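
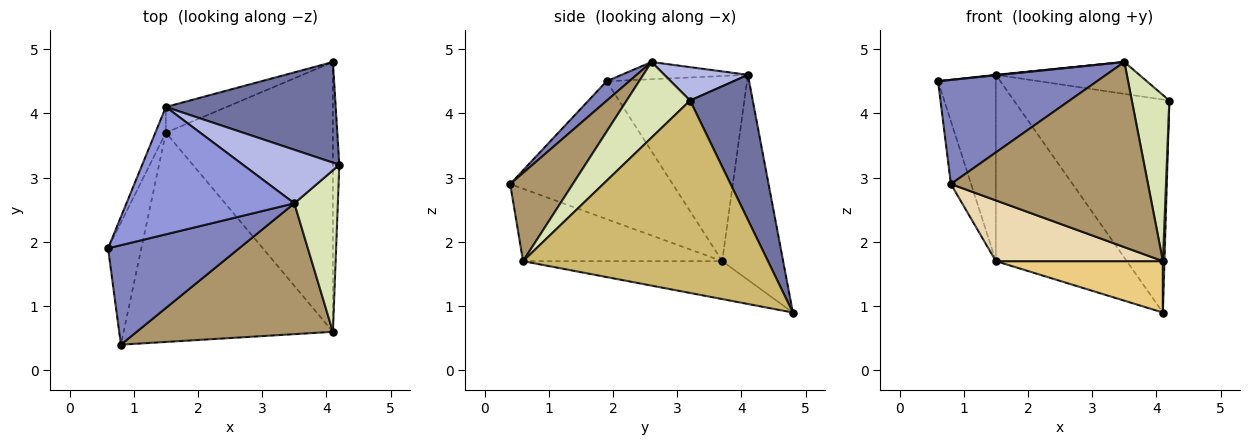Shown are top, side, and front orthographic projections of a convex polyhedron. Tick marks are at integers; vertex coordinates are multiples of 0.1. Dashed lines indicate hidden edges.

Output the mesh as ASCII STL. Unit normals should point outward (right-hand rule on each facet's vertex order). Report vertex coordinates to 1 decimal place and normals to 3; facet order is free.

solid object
 facet normal 0.343 0.849 0.401
  outer loop
   vertex 1.5 4.1 4.6
   vertex 4.2 3.2 4.2
   vertex 4.1 4.8 0.9
  endloop
 endfacet
 facet normal 0.103 -0.719 0.687
  outer loop
   vertex 3.5 2.6 4.8
   vertex 0.6 1.9 4.5
   vertex 0.8 0.4 2.9
  endloop
 endfacet
 facet normal -0.102 -0.003 0.995
  outer loop
   vertex 3.5 2.6 4.8
   vertex 1.5 4.1 4.6
   vertex 0.6 1.9 4.5
  endloop
 endfacet
 facet normal 0.285 0.490 0.823
  outer loop
   vertex 3.5 2.6 4.8
   vertex 4.2 3.2 4.2
   vertex 1.5 4.1 4.6
  endloop
 endfacet
 facet normal -0.419 0.900 -0.124
  outer loop
   vertex 1.5 3.7 1.7
   vertex 1.5 4.1 4.6
   vertex 4.1 4.8 0.9
  endloop
 endfacet
 facet normal -0.965 0.120 -0.233
  outer loop
   vertex 1.5 3.7 1.7
   vertex 0.8 0.4 2.9
   vertex 0.6 1.9 4.5
  endloop
 endfacet
 facet normal -0.923 0.380 -0.052
  outer loop
   vertex 1.5 3.7 1.7
   vertex 0.6 1.9 4.5
   vertex 1.5 4.1 4.6
  endloop
 endfacet
 facet normal 0.771 -0.456 0.444
  outer loop
   vertex 4.1 0.6 1.7
   vertex 4.2 3.2 4.2
   vertex 3.5 2.6 4.8
  endloop
 endfacet
 facet normal 0.251 -0.791 0.559
  outer loop
   vertex 4.1 0.6 1.7
   vertex 3.5 2.6 4.8
   vertex 0.8 0.4 2.9
  endloop
 endfacet
 facet normal 0.999 -0.006 -0.033
  outer loop
   vertex 4.1 0.6 1.7
   vertex 4.1 4.8 0.9
   vertex 4.2 3.2 4.2
  endloop
 endfacet
 facet normal -0.218 -0.183 -0.959
  outer loop
   vertex 4.1 0.6 1.7
   vertex 1.5 3.7 1.7
   vertex 4.1 4.8 0.9
  endloop
 endfacet
 facet normal -0.315 -0.265 -0.911
  outer loop
   vertex 4.1 0.6 1.7
   vertex 0.8 0.4 2.9
   vertex 1.5 3.7 1.7
  endloop
 endfacet
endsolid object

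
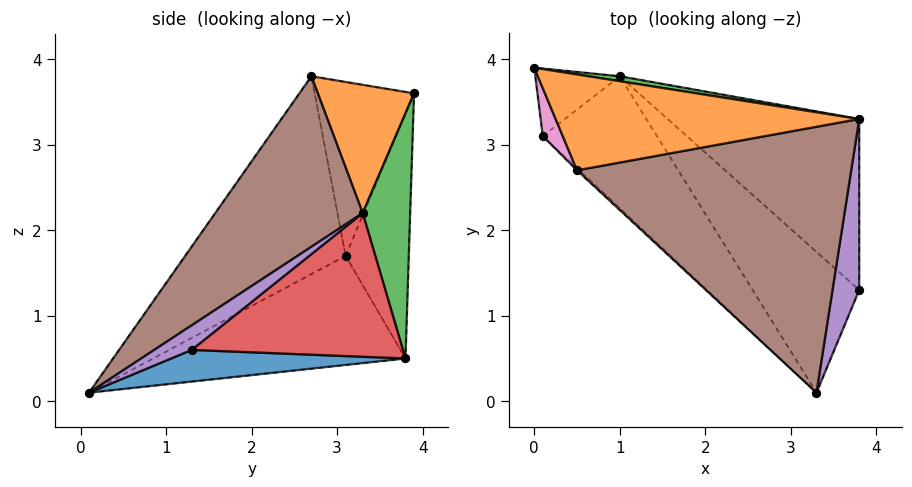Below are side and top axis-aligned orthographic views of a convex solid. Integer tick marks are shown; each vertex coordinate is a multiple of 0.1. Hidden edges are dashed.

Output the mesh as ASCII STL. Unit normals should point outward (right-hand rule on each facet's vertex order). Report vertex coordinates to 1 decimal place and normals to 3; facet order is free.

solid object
 facet normal 0.274 0.270 -0.923
  outer loop
   vertex 1.0 3.8 0.5
   vertex 3.8 1.3 0.6
   vertex 3.3 0.1 0.1
  endloop
 endfacet
 facet normal 0.371 0.301 0.878
  outer loop
   vertex 3.8 3.3 2.2
   vertex 0.0 3.9 3.6
   vertex 0.5 2.7 3.8
  endloop
 endfacet
 facet normal 0.163 0.986 0.021
  outer loop
   vertex 3.8 3.3 2.2
   vertex 1.0 3.8 0.5
   vertex 0.0 3.9 3.6
  endloop
 endfacet
 facet normal 0.505 0.539 -0.674
  outer loop
   vertex 3.8 3.3 2.2
   vertex 3.8 1.3 0.6
   vertex 1.0 3.8 0.5
  endloop
 endfacet
 facet normal 0.583 -0.507 0.634
  outer loop
   vertex 3.8 3.3 2.2
   vertex 3.3 0.1 0.1
   vertex 3.8 1.3 0.6
  endloop
 endfacet
 facet normal 0.445 -0.539 0.715
  outer loop
   vertex 3.8 3.3 2.2
   vertex 0.5 2.7 3.8
   vertex 3.3 0.1 0.1
  endloop
 endfacet
 facet normal -0.924 -0.367 0.106
  outer loop
   vertex 0.1 3.1 1.7
   vertex 0.5 2.7 3.8
   vertex 0.0 3.9 3.6
  endloop
 endfacet
 facet normal -0.790 0.549 -0.273
  outer loop
   vertex 0.1 3.1 1.7
   vertex 0.0 3.9 3.6
   vertex 1.0 3.8 0.5
  endloop
 endfacet
 facet normal -0.686 -0.728 -0.008
  outer loop
   vertex 0.1 3.1 1.7
   vertex 3.3 0.1 0.1
   vertex 0.5 2.7 3.8
  endloop
 endfacet
 facet normal -0.652 -0.331 -0.682
  outer loop
   vertex 0.1 3.1 1.7
   vertex 1.0 3.8 0.5
   vertex 3.3 0.1 0.1
  endloop
 endfacet
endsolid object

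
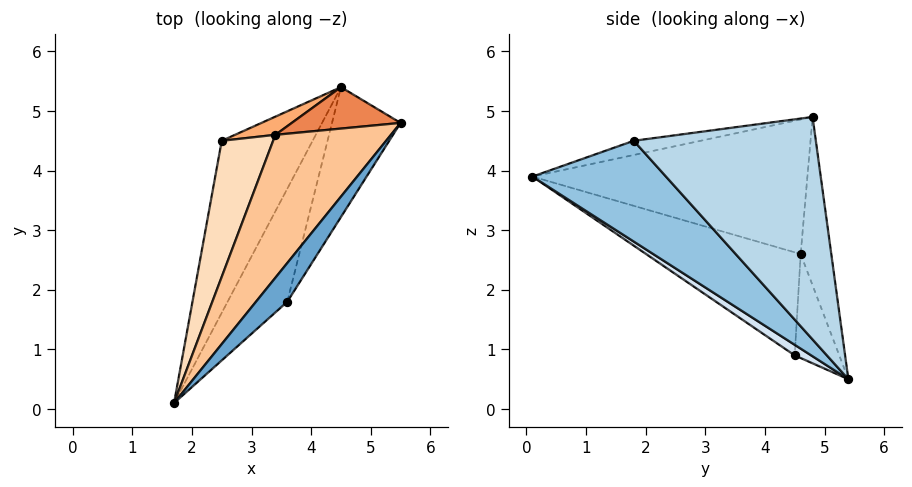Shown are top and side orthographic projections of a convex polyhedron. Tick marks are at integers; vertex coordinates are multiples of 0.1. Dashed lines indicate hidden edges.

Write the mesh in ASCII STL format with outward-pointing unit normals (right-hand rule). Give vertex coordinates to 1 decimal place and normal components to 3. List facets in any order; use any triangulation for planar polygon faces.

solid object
 facet normal -0.409 0.139 0.902
  outer loop
   vertex 3.6 1.8 4.5
   vertex 5.5 4.8 4.9
   vertex 1.7 0.1 3.9
  endloop
 endfacet
 facet normal 0.678 -0.616 -0.402
  outer loop
   vertex 3.6 1.8 4.5
   vertex 1.7 0.1 3.9
   vertex 4.5 5.4 0.5
  endloop
 endfacet
 facet normal 0.832 -0.493 -0.256
  outer loop
   vertex 3.6 1.8 4.5
   vertex 4.5 5.4 0.5
   vertex 5.5 4.8 4.9
  endloop
 endfacet
 facet normal 0.095 -0.573 -0.814
  outer loop
   vertex 2.5 4.5 0.9
   vertex 4.5 5.4 0.5
   vertex 1.7 0.1 3.9
  endloop
 endfacet
 facet normal -0.304 0.932 0.196
  outer loop
   vertex 3.4 4.6 2.6
   vertex 5.5 4.8 4.9
   vertex 4.5 5.4 0.5
  endloop
 endfacet
 facet normal -0.381 0.913 0.148
  outer loop
   vertex 3.4 4.6 2.6
   vertex 4.5 5.4 0.5
   vertex 2.5 4.5 0.9
  endloop
 endfacet
 facet normal -0.685 0.429 0.588
  outer loop
   vertex 3.4 4.6 2.6
   vertex 1.7 0.1 3.9
   vertex 5.5 4.8 4.9
  endloop
 endfacet
 facet normal -0.811 0.423 0.404
  outer loop
   vertex 3.4 4.6 2.6
   vertex 2.5 4.5 0.9
   vertex 1.7 0.1 3.9
  endloop
 endfacet
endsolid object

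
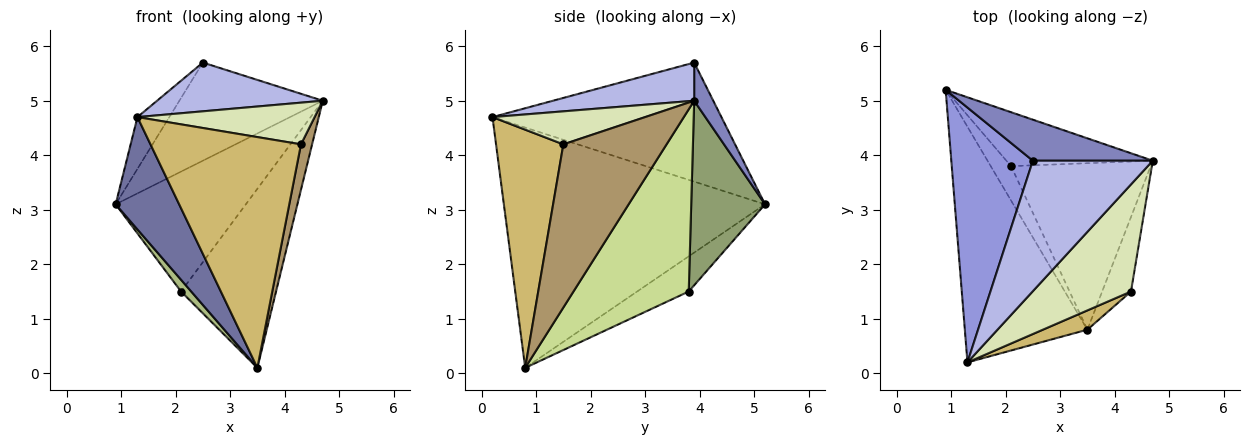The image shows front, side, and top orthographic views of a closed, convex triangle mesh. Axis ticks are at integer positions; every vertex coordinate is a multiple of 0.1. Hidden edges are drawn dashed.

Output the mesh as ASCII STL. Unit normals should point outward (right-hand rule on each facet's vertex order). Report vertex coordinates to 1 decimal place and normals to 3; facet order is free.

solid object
 facet normal -0.871 -0.212 -0.444
  outer loop
   vertex 3.5 0.8 0.1
   vertex 1.3 0.2 4.7
   vertex 0.9 5.2 3.1
  endloop
 endfacet
 facet normal 0.122 0.916 0.383
  outer loop
   vertex 2.5 3.9 5.7
   vertex 4.7 3.9 5.0
   vertex 0.9 5.2 3.1
  endloop
 endfacet
 facet normal -0.820 0.114 0.561
  outer loop
   vertex 2.5 3.9 5.7
   vertex 0.9 5.2 3.1
   vertex 1.3 0.2 4.7
  endloop
 endfacet
 facet normal 0.286 -0.335 0.898
  outer loop
   vertex 2.5 3.9 5.7
   vertex 1.3 0.2 4.7
   vertex 4.7 3.9 5.0
  endloop
 endfacet
 facet normal 0.459 0.810 -0.364
  outer loop
   vertex 2.1 3.8 1.5
   vertex 0.9 5.2 3.1
   vertex 4.7 3.9 5.0
  endloop
 endfacet
 facet normal -0.854 -0.168 -0.493
  outer loop
   vertex 2.1 3.8 1.5
   vertex 3.5 0.8 0.1
   vertex 0.9 5.2 3.1
  endloop
 endfacet
 facet normal 0.664 0.547 -0.509
  outer loop
   vertex 2.1 3.8 1.5
   vertex 4.7 3.9 5.0
   vertex 3.5 0.8 0.1
  endloop
 endfacet
 facet normal 0.298 -0.346 0.889
  outer loop
   vertex 4.3 1.5 4.2
   vertex 4.7 3.9 5.0
   vertex 1.3 0.2 4.7
  endloop
 endfacet
 facet normal 0.979 -0.106 -0.173
  outer loop
   vertex 4.3 1.5 4.2
   vertex 3.5 0.8 0.1
   vertex 4.7 3.9 5.0
  endloop
 endfacet
 facet normal 0.407 -0.910 0.076
  outer loop
   vertex 4.3 1.5 4.2
   vertex 1.3 0.2 4.7
   vertex 3.5 0.8 0.1
  endloop
 endfacet
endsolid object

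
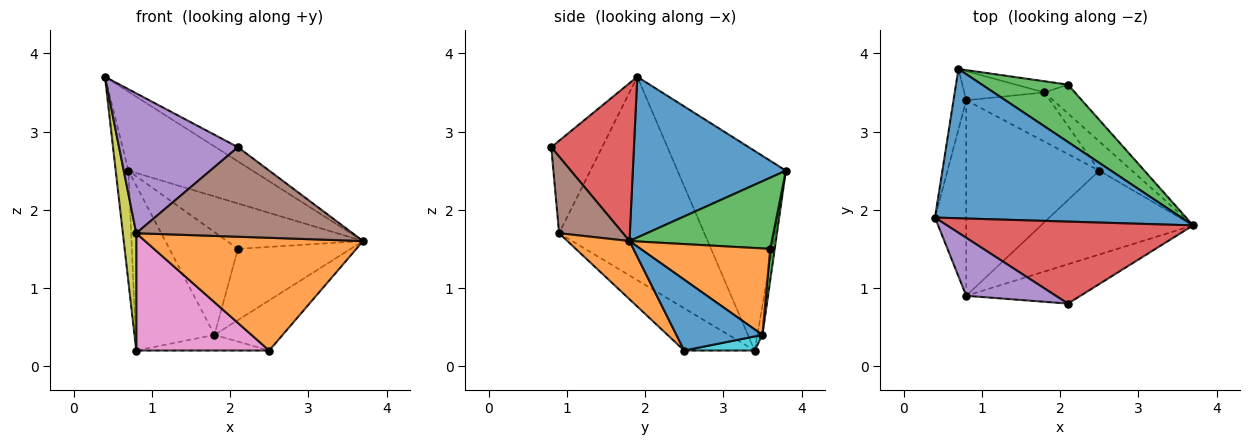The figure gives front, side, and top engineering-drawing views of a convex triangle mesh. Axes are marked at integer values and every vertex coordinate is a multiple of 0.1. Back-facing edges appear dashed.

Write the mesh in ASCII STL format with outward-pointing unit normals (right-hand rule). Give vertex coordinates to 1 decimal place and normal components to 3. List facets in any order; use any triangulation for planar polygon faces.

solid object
 facet normal 0.500 0.405 0.766
  outer loop
   vertex 0.7 3.8 2.5
   vertex 0.4 1.9 3.7
   vertex 3.7 1.8 1.6
  endloop
 endfacet
 facet normal 0.223 -0.782 -0.582
  outer loop
   vertex 0.8 0.9 1.7
   vertex 2.5 2.5 0.2
   vertex 3.7 1.8 1.6
  endloop
 endfacet
 facet normal 0.544 0.520 0.658
  outer loop
   vertex 2.1 3.6 1.5
   vertex 0.7 3.8 2.5
   vertex 3.7 1.8 1.6
  endloop
 endfacet
 facet normal 0.534 0.144 0.833
  outer loop
   vertex 2.1 0.8 2.8
   vertex 3.7 1.8 1.6
   vertex 0.4 1.9 3.7
  endloop
 endfacet
 facet normal -0.367 -0.859 0.356
  outer loop
   vertex 2.1 0.8 2.8
   vertex 0.4 1.9 3.7
   vertex 0.8 0.9 1.7
  endloop
 endfacet
 facet normal 0.261 -0.884 -0.389
  outer loop
   vertex 2.1 0.8 2.8
   vertex 0.8 0.9 1.7
   vertex 3.7 1.8 1.6
  endloop
 endfacet
 facet normal -0.263 -0.496 -0.827
  outer loop
   vertex 0.8 3.4 0.2
   vertex 2.5 2.5 0.2
   vertex 0.8 0.9 1.7
  endloop
 endfacet
 facet normal -0.991 0.116 -0.063
  outer loop
   vertex 0.8 3.4 0.2
   vertex 0.4 1.9 3.7
   vertex 0.7 3.8 2.5
  endloop
 endfacet
 facet normal -0.984 -0.091 -0.151
  outer loop
   vertex 0.8 3.4 0.2
   vertex 0.8 0.9 1.7
   vertex 0.4 1.9 3.7
  endloop
 endfacet
 facet normal 0.158 0.299 -0.941
  outer loop
   vertex 1.8 3.5 0.4
   vertex 2.5 2.5 0.2
   vertex 0.8 3.4 0.2
  endloop
 endfacet
 facet normal 0.737 0.584 -0.340
  outer loop
   vertex 1.8 3.5 0.4
   vertex 3.7 1.8 1.6
   vertex 2.5 2.5 0.2
  endloop
 endfacet
 facet normal 0.729 0.634 -0.257
  outer loop
   vertex 1.8 3.5 0.4
   vertex 2.1 3.6 1.5
   vertex 3.7 1.8 1.6
  endloop
 endfacet
 facet normal 0.065 0.992 -0.108
  outer loop
   vertex 1.8 3.5 0.4
   vertex 0.7 3.8 2.5
   vertex 2.1 3.6 1.5
  endloop
 endfacet
 facet normal -0.064 0.983 -0.174
  outer loop
   vertex 1.8 3.5 0.4
   vertex 0.8 3.4 0.2
   vertex 0.7 3.8 2.5
  endloop
 endfacet
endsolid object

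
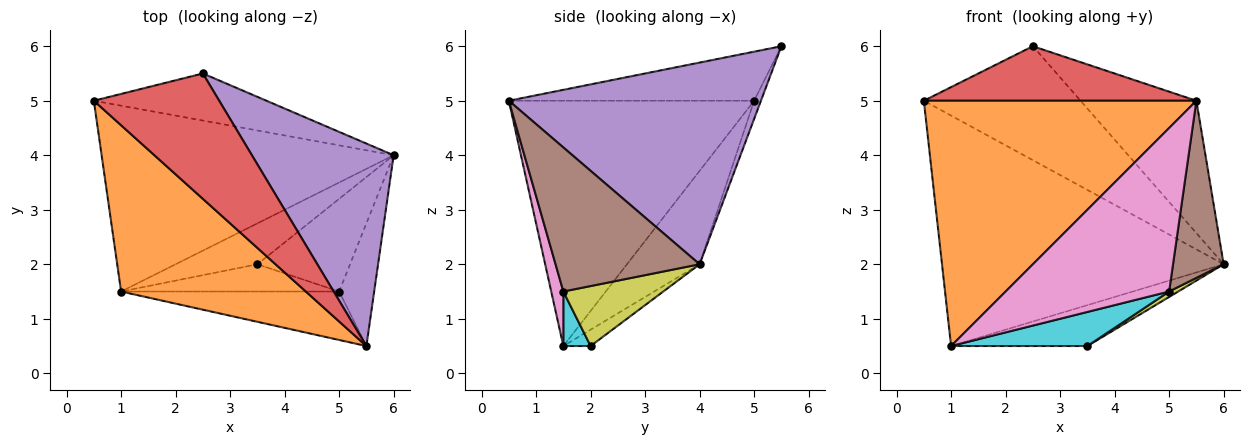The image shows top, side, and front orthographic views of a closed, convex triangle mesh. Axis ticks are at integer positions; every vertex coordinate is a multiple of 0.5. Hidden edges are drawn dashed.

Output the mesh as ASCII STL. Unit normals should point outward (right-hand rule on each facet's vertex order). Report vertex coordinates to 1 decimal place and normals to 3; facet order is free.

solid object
 facet normal -0.197 0.763 -0.615
  outer loop
   vertex 1.0 1.5 0.5
   vertex 0.5 5.0 5.0
   vertex 6.0 4.0 2.0
  endloop
 endfacet
 facet normal -0.597 -0.664 0.450
  outer loop
   vertex 1.0 1.5 0.5
   vertex 5.5 0.5 5.0
   vertex 0.5 5.0 5.0
  endloop
 endfacet
 facet normal -0.040 0.924 -0.381
  outer loop
   vertex 2.5 5.5 6.0
   vertex 6.0 4.0 2.0
   vertex 0.5 5.0 5.0
  endloop
 endfacet
 facet normal -0.338 -0.375 0.863
  outer loop
   vertex 2.5 5.5 6.0
   vertex 0.5 5.0 5.0
   vertex 5.5 0.5 5.0
  endloop
 endfacet
 facet normal 0.766 0.352 0.538
  outer loop
   vertex 2.5 5.5 6.0
   vertex 5.5 0.5 5.0
   vertex 6.0 4.0 2.0
  endloop
 endfacet
 facet normal 0.920 -0.323 -0.224
  outer loop
   vertex 5.0 1.5 1.5
   vertex 6.0 4.0 2.0
   vertex 5.5 0.5 5.0
  endloop
 endfacet
 facet normal 0.071 -0.956 -0.283
  outer loop
   vertex 5.0 1.5 1.5
   vertex 5.5 0.5 5.0
   vertex 1.0 1.5 0.5
  endloop
 endfacet
 facet normal -0.140 0.700 -0.700
  outer loop
   vertex 3.5 2.0 0.5
   vertex 1.0 1.5 0.5
   vertex 6.0 4.0 2.0
  endloop
 endfacet
 facet normal 0.543 -0.049 -0.839
  outer loop
   vertex 3.5 2.0 0.5
   vertex 6.0 4.0 2.0
   vertex 5.0 1.5 1.5
  endloop
 endfacet
 facet normal 0.154 -0.772 -0.617
  outer loop
   vertex 3.5 2.0 0.5
   vertex 5.0 1.5 1.5
   vertex 1.0 1.5 0.5
  endloop
 endfacet
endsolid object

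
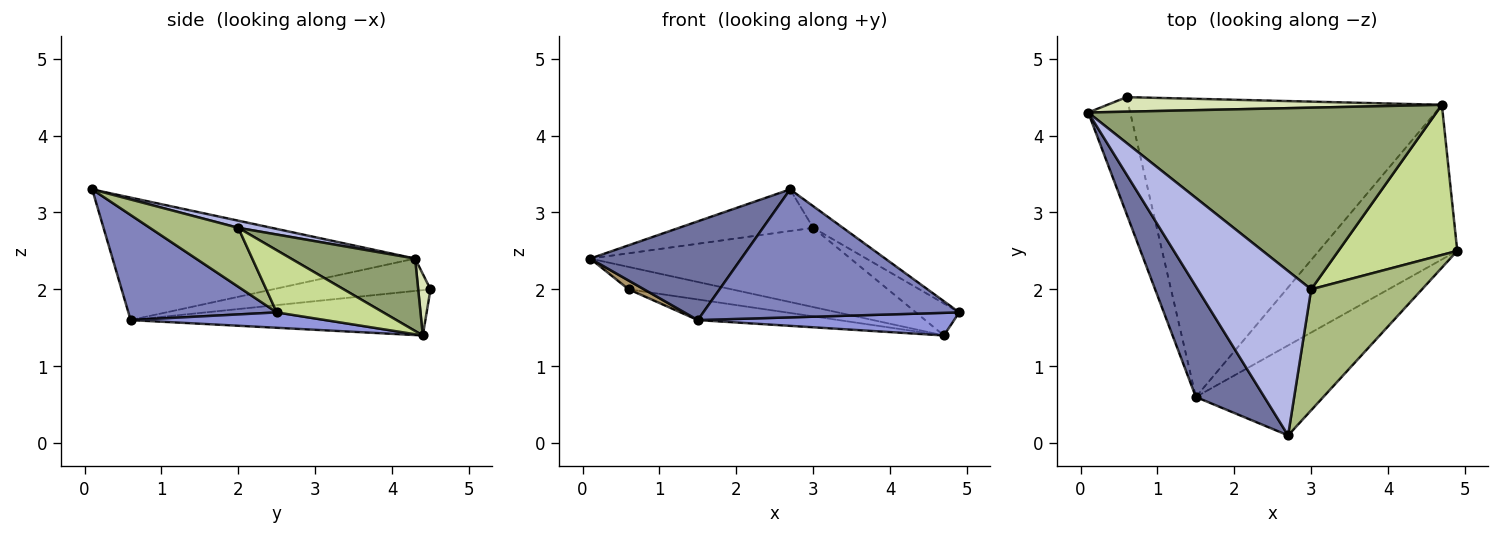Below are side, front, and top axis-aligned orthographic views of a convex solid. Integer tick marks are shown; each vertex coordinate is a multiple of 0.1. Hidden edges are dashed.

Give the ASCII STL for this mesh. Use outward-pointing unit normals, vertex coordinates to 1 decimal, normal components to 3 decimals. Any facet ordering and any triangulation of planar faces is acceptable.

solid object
 facet normal -0.800 -0.399 0.447
  outer loop
   vertex 1.5 0.6 1.6
   vertex 2.7 0.1 3.3
   vertex 0.1 4.3 2.4
  endloop
 endfacet
 facet normal 0.428 -0.739 -0.520
  outer loop
   vertex 1.5 0.6 1.6
   vertex 4.9 2.5 1.7
   vertex 2.7 0.1 3.3
  endloop
 endfacet
 facet normal 0.109 -0.144 -0.984
  outer loop
   vertex 1.5 0.6 1.6
   vertex 4.7 4.4 1.4
   vertex 4.9 2.5 1.7
  endloop
 endfacet
 facet normal 0.061 0.245 0.968
  outer loop
   vertex 3.0 2.0 2.8
   vertex 0.1 4.3 2.4
   vertex 2.7 0.1 3.3
  endloop
 endfacet
 facet normal 0.187 0.393 0.900
  outer loop
   vertex 3.0 2.0 2.8
   vertex 4.7 4.4 1.4
   vertex 0.1 4.3 2.4
  endloop
 endfacet
 facet normal 0.464 0.156 0.872
  outer loop
   vertex 3.0 2.0 2.8
   vertex 2.7 0.1 3.3
   vertex 4.9 2.5 1.7
  endloop
 endfacet
 facet normal 0.455 0.185 0.871
  outer loop
   vertex 3.0 2.0 2.8
   vertex 4.9 2.5 1.7
   vertex 4.7 4.4 1.4
  endloop
 endfacet
 facet normal 0.100 0.835 0.542
  outer loop
   vertex 0.6 4.5 2.0
   vertex 0.1 4.3 2.4
   vertex 4.7 4.4 1.4
  endloop
 endfacet
 facet normal -0.609 -0.059 -0.791
  outer loop
   vertex 0.6 4.5 2.0
   vertex 1.5 0.6 1.6
   vertex 0.1 4.3 2.4
  endloop
 endfacet
 facet normal -0.143 0.068 -0.987
  outer loop
   vertex 0.6 4.5 2.0
   vertex 4.7 4.4 1.4
   vertex 1.5 0.6 1.6
  endloop
 endfacet
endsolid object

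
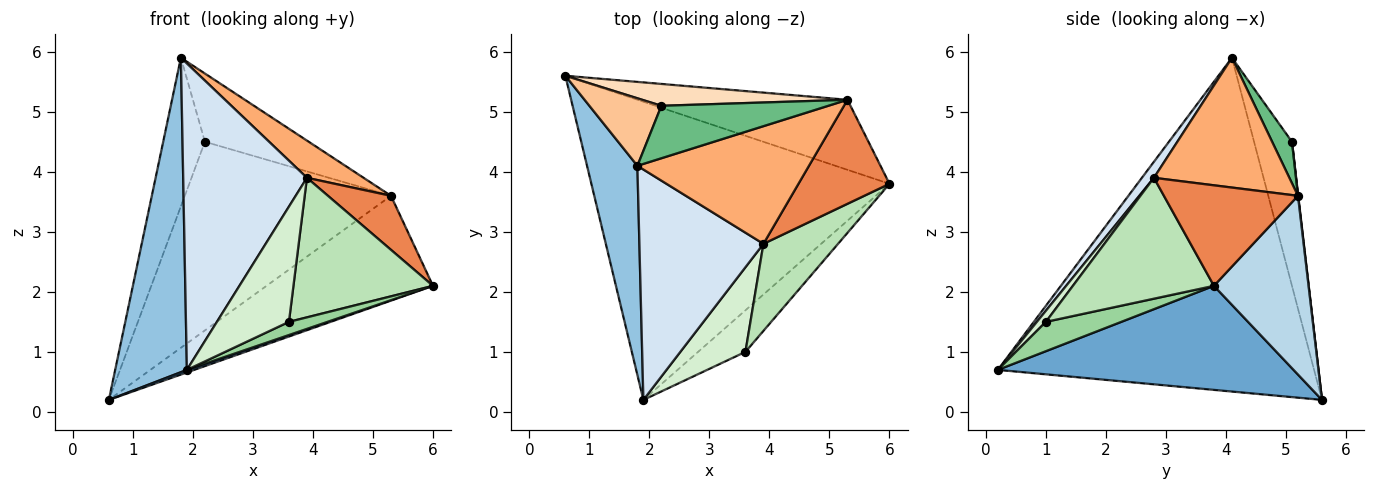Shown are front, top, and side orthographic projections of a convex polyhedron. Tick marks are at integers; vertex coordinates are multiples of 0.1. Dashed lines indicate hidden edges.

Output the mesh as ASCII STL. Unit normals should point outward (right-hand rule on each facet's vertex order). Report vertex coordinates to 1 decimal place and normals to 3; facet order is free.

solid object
 facet normal 0.329 -0.008 -0.944
  outer loop
   vertex 1.9 0.2 0.7
   vertex 0.6 5.6 0.2
   vertex 6.0 3.8 2.1
  endloop
 endfacet
 facet normal -0.965 -0.219 0.146
  outer loop
   vertex 1.8 4.1 5.9
   vertex 0.6 5.6 0.2
   vertex 1.9 0.2 0.7
  endloop
 endfacet
 facet normal 0.427 0.752 -0.502
  outer loop
   vertex 5.3 5.2 3.6
   vertex 6.0 3.8 2.1
   vertex 0.6 5.6 0.2
  endloop
 endfacet
 facet normal 0.077 -0.797 0.599
  outer loop
   vertex 3.9 2.8 3.9
   vertex 1.8 4.1 5.9
   vertex 1.9 0.2 0.7
  endloop
 endfacet
 facet normal 0.700 -0.329 0.634
  outer loop
   vertex 3.9 2.8 3.9
   vertex 6.0 3.8 2.1
   vertex 5.3 5.2 3.6
  endloop
 endfacet
 facet normal 0.585 -0.245 0.773
  outer loop
   vertex 3.9 2.8 3.9
   vertex 5.3 5.2 3.6
   vertex 1.8 4.1 5.9
  endloop
 endfacet
 facet normal -0.638 0.701 0.319
  outer loop
   vertex 2.2 5.1 4.5
   vertex 0.6 5.6 0.2
   vertex 1.8 4.1 5.9
  endloop
 endfacet
 facet normal 0.001 0.993 0.115
  outer loop
   vertex 2.2 5.1 4.5
   vertex 5.3 5.2 3.6
   vertex 0.6 5.6 0.2
  endloop
 endfacet
 facet normal 0.150 0.784 0.603
  outer loop
   vertex 2.2 5.1 4.5
   vertex 1.8 4.1 5.9
   vertex 5.3 5.2 3.6
  endloop
 endfacet
 facet normal 0.509 -0.260 -0.821
  outer loop
   vertex 3.6 1.0 1.5
   vertex 1.9 0.2 0.7
   vertex 6.0 3.8 2.1
  endloop
 endfacet
 facet normal 0.651 -0.644 0.402
  outer loop
   vertex 3.6 1.0 1.5
   vertex 6.0 3.8 2.1
   vertex 3.9 2.8 3.9
  endloop
 endfacet
 facet normal 0.100 -0.802 0.589
  outer loop
   vertex 3.6 1.0 1.5
   vertex 3.9 2.8 3.9
   vertex 1.9 0.2 0.7
  endloop
 endfacet
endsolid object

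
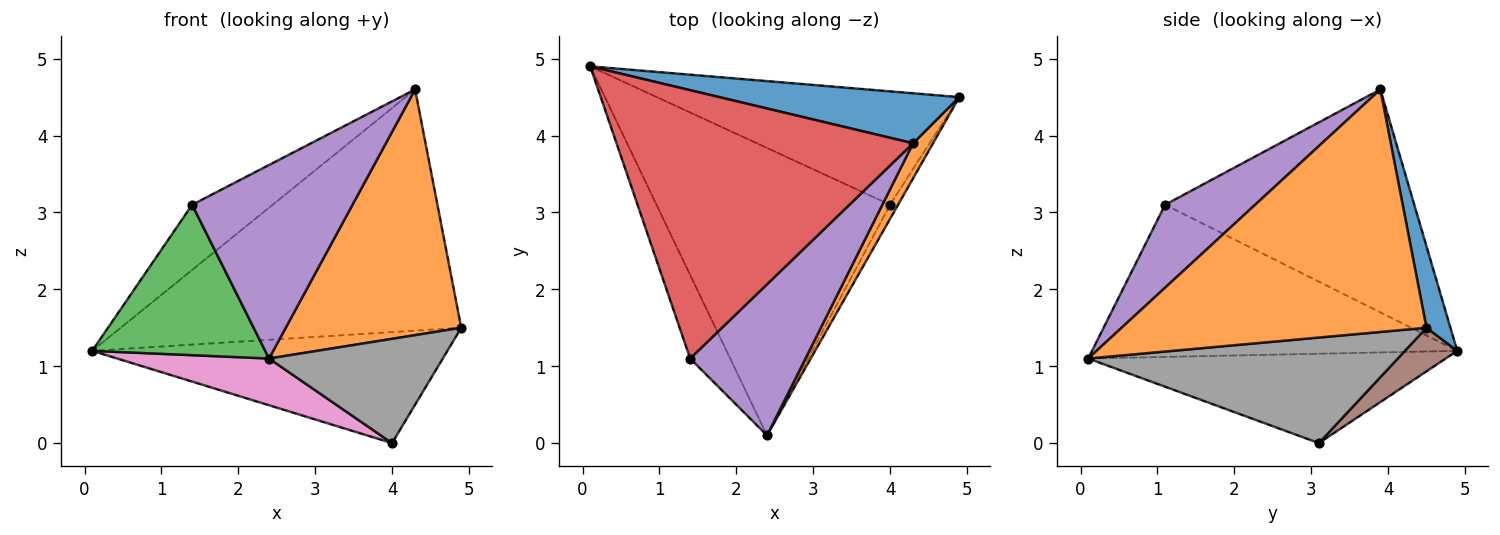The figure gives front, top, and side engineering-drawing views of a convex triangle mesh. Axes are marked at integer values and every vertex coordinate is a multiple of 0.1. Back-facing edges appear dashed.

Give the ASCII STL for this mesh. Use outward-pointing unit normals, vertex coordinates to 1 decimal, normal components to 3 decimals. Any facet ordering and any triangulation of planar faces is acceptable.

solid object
 facet normal 0.069 0.977 0.202
  outer loop
   vertex 4.3 3.9 4.6
   vertex 4.9 4.5 1.5
   vertex 0.1 4.9 1.2
  endloop
 endfacet
 facet normal 0.864 -0.498 0.071
  outer loop
   vertex 4.3 3.9 4.6
   vertex 2.4 0.1 1.1
   vertex 4.9 4.5 1.5
  endloop
 endfacet
 facet normal -0.879 -0.416 -0.231
  outer loop
   vertex 1.4 1.1 3.1
   vertex 0.1 4.9 1.2
   vertex 2.4 0.1 1.1
  endloop
 endfacet
 facet normal -0.590 0.191 0.785
  outer loop
   vertex 1.4 1.1 3.1
   vertex 4.3 3.9 4.6
   vertex 0.1 4.9 1.2
  endloop
 endfacet
 facet normal 0.405 -0.721 0.563
  outer loop
   vertex 1.4 1.1 3.1
   vertex 2.4 0.1 1.1
   vertex 4.3 3.9 4.6
  endloop
 endfacet
 facet normal 0.102 0.696 -0.711
  outer loop
   vertex 4.0 3.1 0.0
   vertex 0.1 4.9 1.2
   vertex 4.9 4.5 1.5
  endloop
 endfacet
 facet normal -0.353 -0.150 -0.923
  outer loop
   vertex 4.0 3.1 0.0
   vertex 2.4 0.1 1.1
   vertex 0.1 4.9 1.2
  endloop
 endfacet
 facet normal 0.870 -0.488 -0.066
  outer loop
   vertex 4.0 3.1 0.0
   vertex 4.9 4.5 1.5
   vertex 2.4 0.1 1.1
  endloop
 endfacet
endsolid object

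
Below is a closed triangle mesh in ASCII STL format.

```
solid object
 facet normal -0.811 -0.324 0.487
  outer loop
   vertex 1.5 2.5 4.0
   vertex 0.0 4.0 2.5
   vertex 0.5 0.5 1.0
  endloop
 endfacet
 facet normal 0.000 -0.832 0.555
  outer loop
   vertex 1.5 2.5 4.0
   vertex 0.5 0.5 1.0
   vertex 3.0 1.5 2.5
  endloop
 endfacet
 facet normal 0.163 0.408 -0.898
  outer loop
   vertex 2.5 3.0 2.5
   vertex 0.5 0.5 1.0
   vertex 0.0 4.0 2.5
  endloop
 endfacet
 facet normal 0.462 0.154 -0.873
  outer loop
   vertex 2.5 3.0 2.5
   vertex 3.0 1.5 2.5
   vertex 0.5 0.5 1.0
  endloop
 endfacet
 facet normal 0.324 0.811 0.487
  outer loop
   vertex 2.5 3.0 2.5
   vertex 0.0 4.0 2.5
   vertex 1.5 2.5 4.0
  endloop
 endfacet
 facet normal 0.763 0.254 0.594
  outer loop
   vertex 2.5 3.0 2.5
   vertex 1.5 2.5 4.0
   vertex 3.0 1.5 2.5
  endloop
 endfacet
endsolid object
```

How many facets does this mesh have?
6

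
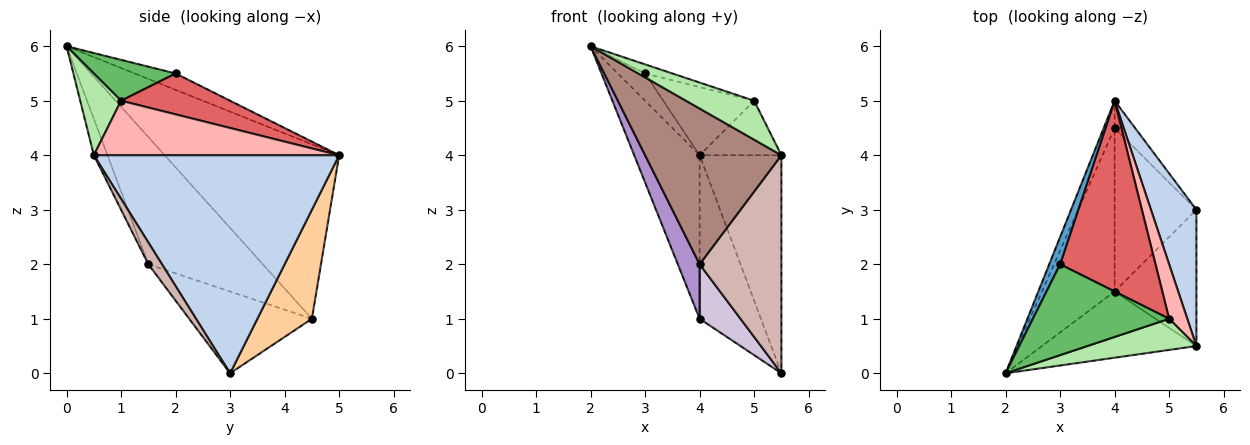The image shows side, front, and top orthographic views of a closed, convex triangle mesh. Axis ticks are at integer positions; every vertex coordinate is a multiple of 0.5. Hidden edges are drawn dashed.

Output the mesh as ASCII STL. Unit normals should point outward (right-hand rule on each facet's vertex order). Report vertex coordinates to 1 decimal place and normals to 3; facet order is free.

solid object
 facet normal -0.728 0.485 0.485
  outer loop
   vertex 3.0 2.0 5.5
   vertex 4.0 5.0 4.0
   vertex 2.0 0.0 6.0
  endloop
 endfacet
 facet normal 0.931 0.310 0.194
  outer loop
   vertex 5.5 0.5 4.0
   vertex 5.5 3.0 0.0
   vertex 4.0 5.0 4.0
  endloop
 endfacet
 facet normal -0.935 0.351 -0.058
  outer loop
   vertex 4.0 4.5 1.0
   vertex 2.0 0.0 6.0
   vertex 4.0 5.0 4.0
  endloop
 endfacet
 facet normal 0.659 0.742 -0.124
  outer loop
   vertex 4.0 4.5 1.0
   vertex 4.0 5.0 4.0
   vertex 5.5 3.0 0.0
  endloop
 endfacet
 facet normal 0.286 0.095 0.953
  outer loop
   vertex 5.0 1.0 5.0
   vertex 3.0 2.0 5.5
   vertex 2.0 0.0 6.0
  endloop
 endfacet
 facet normal 0.424 -0.707 0.566
  outer loop
   vertex 5.0 1.0 5.0
   vertex 2.0 0.0 6.0
   vertex 5.5 0.5 4.0
  endloop
 endfacet
 facet normal 0.374 0.312 0.873
  outer loop
   vertex 5.0 1.0 5.0
   vertex 4.0 5.0 4.0
   vertex 3.0 2.0 5.5
  endloop
 endfacet
 facet normal 0.905 0.302 0.302
  outer loop
   vertex 5.0 1.0 5.0
   vertex 5.5 0.5 4.0
   vertex 4.0 5.0 4.0
  endloop
 endfacet
 facet normal -0.857 -0.163 -0.489
  outer loop
   vertex 4.0 1.5 2.0
   vertex 2.0 0.0 6.0
   vertex 4.0 4.5 1.0
  endloop
 endfacet
 facet normal -0.688 -0.229 -0.688
  outer loop
   vertex 4.0 1.5 2.0
   vertex 4.0 4.5 1.0
   vertex 5.5 3.0 0.0
  endloop
 endfacet
 facet normal -0.092 -0.916 -0.389
  outer loop
   vertex 4.0 1.5 2.0
   vertex 5.5 0.5 4.0
   vertex 2.0 0.0 6.0
  endloop
 endfacet
 facet normal 0.140 -0.840 -0.525
  outer loop
   vertex 4.0 1.5 2.0
   vertex 5.5 3.0 0.0
   vertex 5.5 0.5 4.0
  endloop
 endfacet
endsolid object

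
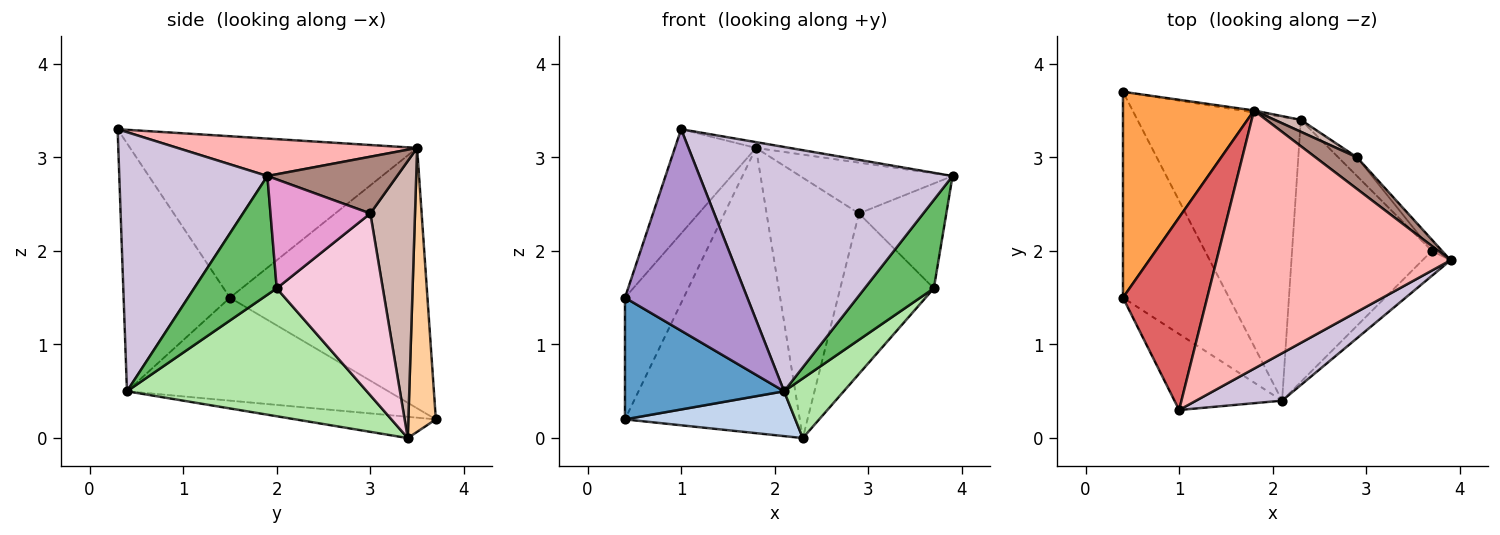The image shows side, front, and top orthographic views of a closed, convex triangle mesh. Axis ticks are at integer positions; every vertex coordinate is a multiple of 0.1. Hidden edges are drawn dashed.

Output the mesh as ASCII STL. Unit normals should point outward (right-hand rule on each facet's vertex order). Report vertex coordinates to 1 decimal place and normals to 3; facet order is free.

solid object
 facet normal -0.641 -0.390 -0.661
  outer loop
   vertex 2.1 0.4 0.5
   vertex 0.4 1.5 1.5
   vertex 0.4 3.7 0.2
  endloop
 endfacet
 facet normal -0.128 -0.155 -0.980
  outer loop
   vertex 2.1 0.4 0.5
   vertex 0.4 3.7 0.2
   vertex 2.3 3.4 0.0
  endloop
 endfacet
 facet normal -0.863 0.257 0.434
  outer loop
   vertex 1.8 3.5 3.1
   vertex 0.4 3.7 0.2
   vertex 0.4 1.5 1.5
  endloop
 endfacet
 facet normal 0.155 0.988 -0.007
  outer loop
   vertex 1.8 3.5 3.1
   vertex 2.3 3.4 0.0
   vertex 0.4 3.7 0.2
  endloop
 endfacet
 facet normal 0.754 -0.632 -0.178
  outer loop
   vertex 3.7 2.0 1.6
   vertex 3.9 1.9 2.8
   vertex 2.1 0.4 0.5
  endloop
 endfacet
 facet normal 0.666 -0.166 -0.728
  outer loop
   vertex 3.7 2.0 1.6
   vertex 2.1 0.4 0.5
   vertex 2.3 3.4 0.0
  endloop
 endfacet
 facet normal -0.860 0.243 0.449
  outer loop
   vertex 1.0 0.3 3.3
   vertex 1.8 3.5 3.1
   vertex 0.4 1.5 1.5
  endloop
 endfacet
 facet normal 0.158 0.022 0.987
  outer loop
   vertex 1.0 0.3 3.3
   vertex 3.9 1.9 2.8
   vertex 1.8 3.5 3.1
  endloop
 endfacet
 facet normal -0.631 -0.726 -0.274
  outer loop
   vertex 1.0 0.3 3.3
   vertex 0.4 1.5 1.5
   vertex 2.1 0.4 0.5
  endloop
 endfacet
 facet normal 0.498 -0.851 0.165
  outer loop
   vertex 1.0 0.3 3.3
   vertex 2.1 0.4 0.5
   vertex 3.9 1.9 2.8
  endloop
 endfacet
 facet normal 0.586 0.688 0.429
  outer loop
   vertex 2.9 3.0 2.4
   vertex 1.8 3.5 3.1
   vertex 3.9 1.9 2.8
  endloop
 endfacet
 facet normal 0.435 0.899 0.041
  outer loop
   vertex 2.9 3.0 2.4
   vertex 2.3 3.4 0.0
   vertex 1.8 3.5 3.1
  endloop
 endfacet
 facet normal 0.751 0.657 -0.070
  outer loop
   vertex 2.9 3.0 2.4
   vertex 3.9 1.9 2.8
   vertex 3.7 2.0 1.6
  endloop
 endfacet
 facet normal 0.748 0.660 -0.077
  outer loop
   vertex 2.9 3.0 2.4
   vertex 3.7 2.0 1.6
   vertex 2.3 3.4 0.0
  endloop
 endfacet
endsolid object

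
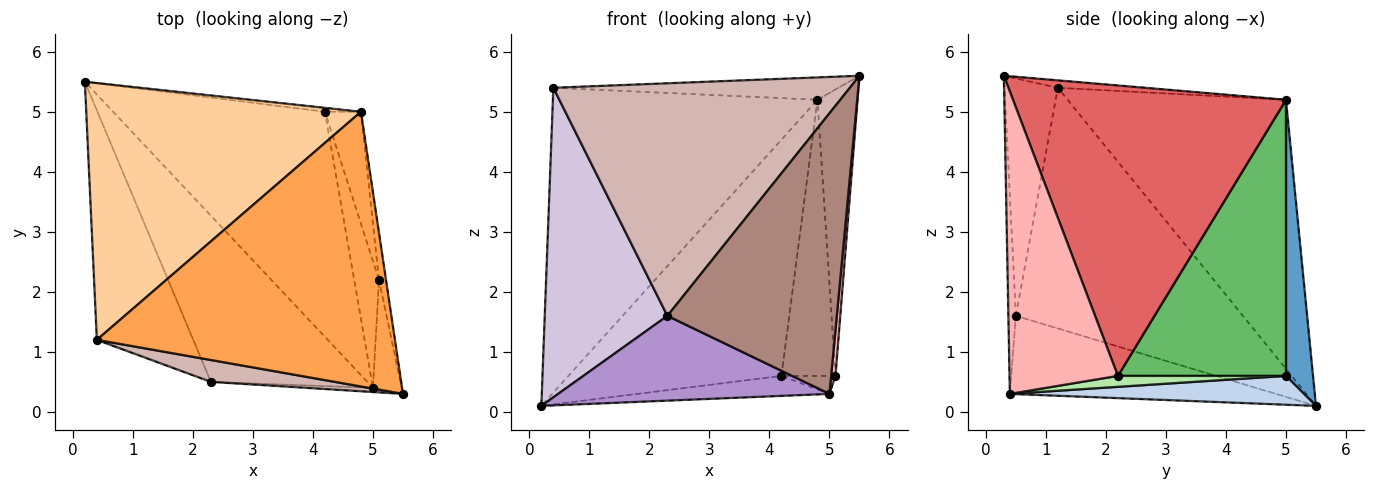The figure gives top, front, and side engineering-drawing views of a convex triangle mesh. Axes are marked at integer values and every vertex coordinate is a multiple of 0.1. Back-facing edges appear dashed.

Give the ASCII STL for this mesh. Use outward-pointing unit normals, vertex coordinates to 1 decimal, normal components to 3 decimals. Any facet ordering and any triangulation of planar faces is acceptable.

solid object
 facet normal 0.126 0.992 -0.016
  outer loop
   vertex 4.8 5.0 5.2
   vertex 4.2 5.0 0.6
   vertex 0.2 5.5 0.1
  endloop
 endfacet
 facet normal 0.134 0.088 -0.987
  outer loop
   vertex 5.0 0.4 0.3
   vertex 0.2 5.5 0.1
   vertex 4.2 5.0 0.6
  endloop
 endfacet
 facet normal -0.025 0.081 0.996
  outer loop
   vertex 0.4 1.2 5.4
   vertex 5.5 0.3 5.6
   vertex 4.8 5.0 5.2
  endloop
 endfacet
 facet normal -0.534 0.647 0.545
  outer loop
   vertex 0.4 1.2 5.4
   vertex 4.8 5.0 5.2
   vertex 0.2 5.5 0.1
  endloop
 endfacet
 facet normal 0.945 0.304 -0.123
  outer loop
   vertex 5.1 2.2 0.6
   vertex 4.2 5.0 0.6
   vertex 4.8 5.0 5.2
  endloop
 endfacet
 facet normal 0.401 0.129 -0.907
  outer loop
   vertex 5.1 2.2 0.6
   vertex 5.0 0.4 0.3
   vertex 4.2 5.0 0.6
  endloop
 endfacet
 facet normal 0.989 0.145 -0.024
  outer loop
   vertex 5.1 2.2 0.6
   vertex 4.8 5.0 5.2
   vertex 5.5 0.3 5.6
  endloop
 endfacet
 facet normal 0.995 -0.039 -0.095
  outer loop
   vertex 5.1 2.2 0.6
   vertex 5.5 0.3 5.6
   vertex 5.0 0.4 0.3
  endloop
 endfacet
 facet normal -0.407 -0.415 -0.814
  outer loop
   vertex 2.3 0.5 1.6
   vertex 0.2 5.5 0.1
   vertex 5.0 0.4 0.3
  endloop
 endfacet
 facet normal -0.830 -0.448 -0.332
  outer loop
   vertex 2.3 0.5 1.6
   vertex 0.4 1.2 5.4
   vertex 0.2 5.5 0.1
  endloop
 endfacet
 facet normal -0.044 -0.999 -0.015
  outer loop
   vertex 2.3 0.5 1.6
   vertex 5.0 0.4 0.3
   vertex 5.5 0.3 5.6
  endloop
 endfacet
 facet normal -0.177 -0.980 0.092
  outer loop
   vertex 2.3 0.5 1.6
   vertex 5.5 0.3 5.6
   vertex 0.4 1.2 5.4
  endloop
 endfacet
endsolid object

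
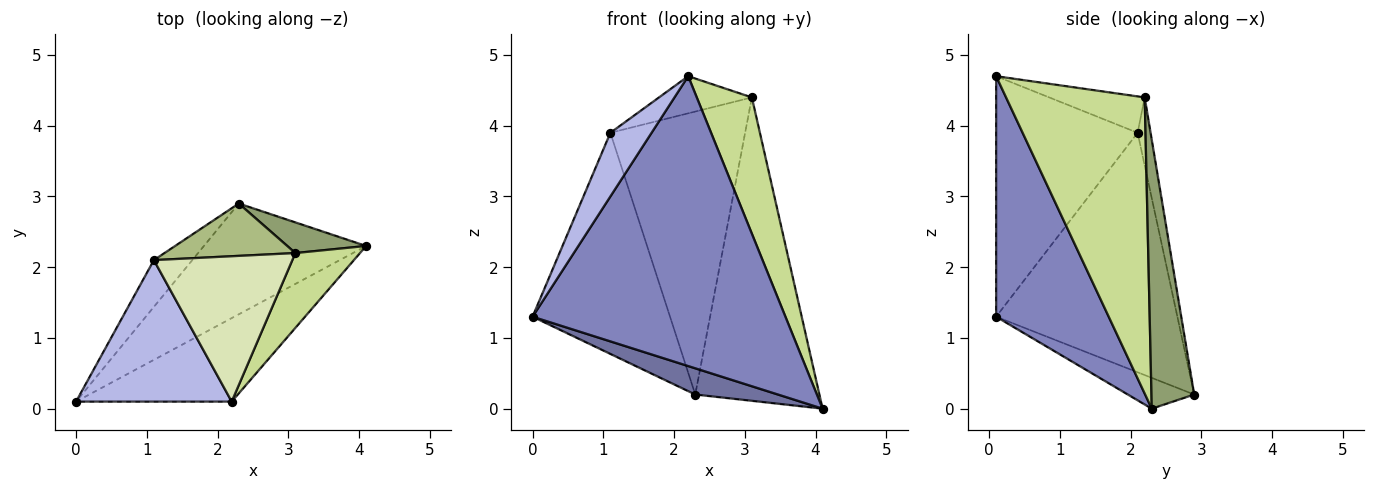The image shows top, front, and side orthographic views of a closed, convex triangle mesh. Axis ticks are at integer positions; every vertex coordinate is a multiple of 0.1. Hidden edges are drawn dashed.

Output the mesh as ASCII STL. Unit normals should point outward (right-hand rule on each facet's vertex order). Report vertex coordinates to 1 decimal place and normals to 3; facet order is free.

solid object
 facet normal -0.182 -0.227 -0.957
  outer loop
   vertex 2.3 2.9 0.2
   vertex 4.1 2.3 0.0
   vertex 0.0 0.1 1.3
  endloop
 endfacet
 facet normal 0.393 -0.883 -0.255
  outer loop
   vertex 2.2 0.1 4.7
   vertex 0.0 0.1 1.3
   vertex 4.1 2.3 0.0
  endloop
 endfacet
 facet normal -0.790 0.599 -0.127
  outer loop
   vertex 1.1 2.1 3.9
   vertex 2.3 2.9 0.2
   vertex 0.0 0.1 1.3
  endloop
 endfacet
 facet normal -0.816 -0.237 0.528
  outer loop
   vertex 1.1 2.1 3.9
   vertex 0.0 0.1 1.3
   vertex 2.2 0.1 4.7
  endloop
 endfacet
 facet normal 0.324 0.941 0.095
  outer loop
   vertex 3.1 2.2 4.4
   vertex 4.1 2.3 0.0
   vertex 2.3 2.9 0.2
  endloop
 endfacet
 facet normal -0.094 0.979 0.181
  outer loop
   vertex 3.1 2.2 4.4
   vertex 2.3 2.9 0.2
   vertex 1.1 2.1 3.9
  endloop
 endfacet
 facet normal 0.911 -0.362 0.199
  outer loop
   vertex 3.1 2.2 4.4
   vertex 2.2 0.1 4.7
   vertex 4.1 2.3 0.0
  endloop
 endfacet
 facet normal -0.247 0.240 0.939
  outer loop
   vertex 3.1 2.2 4.4
   vertex 1.1 2.1 3.9
   vertex 2.2 0.1 4.7
  endloop
 endfacet
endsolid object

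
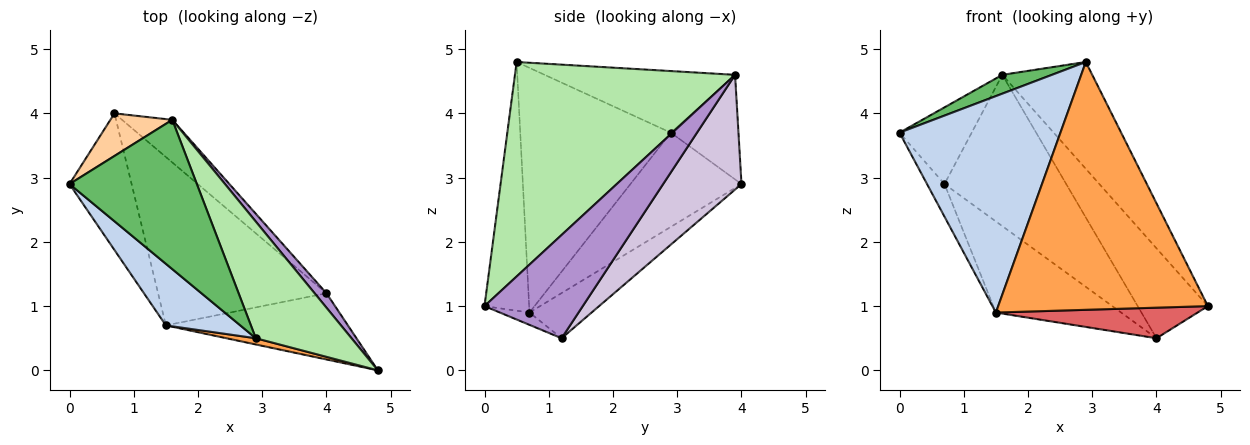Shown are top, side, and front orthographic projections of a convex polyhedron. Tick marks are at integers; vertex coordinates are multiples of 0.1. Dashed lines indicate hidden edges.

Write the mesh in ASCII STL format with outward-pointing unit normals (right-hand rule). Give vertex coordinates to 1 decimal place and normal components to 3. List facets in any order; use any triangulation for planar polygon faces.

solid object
 facet normal -0.828 0.130 -0.546
  outer loop
   vertex 1.5 0.7 0.9
   vertex 0.0 2.9 3.7
   vertex 0.7 4.0 2.9
  endloop
 endfacet
 facet normal -0.669 -0.715 0.203
  outer loop
   vertex 1.5 0.7 0.9
   vertex 2.9 0.5 4.8
   vertex 0.0 2.9 3.7
  endloop
 endfacet
 facet normal -0.208 -0.978 0.025
  outer loop
   vertex 1.5 0.7 0.9
   vertex 4.8 0.0 1.0
   vertex 2.9 0.5 4.8
  endloop
 endfacet
 facet normal -0.634 0.676 0.375
  outer loop
   vertex 1.6 3.9 4.6
   vertex 0.7 4.0 2.9
   vertex 0.0 2.9 3.7
  endloop
 endfacet
 facet normal -0.433 -0.113 0.894
  outer loop
   vertex 1.6 3.9 4.6
   vertex 0.0 2.9 3.7
   vertex 2.9 0.5 4.8
  endloop
 endfacet
 facet normal 0.856 0.350 0.382
  outer loop
   vertex 1.6 3.9 4.6
   vertex 2.9 0.5 4.8
   vertex 4.8 0.0 1.0
  endloop
 endfacet
 facet normal -0.061 -0.418 -0.906
  outer loop
   vertex 4.0 1.2 0.5
   vertex 4.8 0.0 1.0
   vertex 1.5 0.7 0.9
  endloop
 endfacet
 facet normal -0.230 0.463 -0.856
  outer loop
   vertex 4.0 1.2 0.5
   vertex 1.5 0.7 0.9
   vertex 0.7 4.0 2.9
  endloop
 endfacet
 facet normal 0.810 0.579 0.093
  outer loop
   vertex 4.0 1.2 0.5
   vertex 1.6 3.9 4.6
   vertex 4.8 0.0 1.0
  endloop
 endfacet
 facet normal 0.527 0.818 -0.231
  outer loop
   vertex 4.0 1.2 0.5
   vertex 0.7 4.0 2.9
   vertex 1.6 3.9 4.6
  endloop
 endfacet
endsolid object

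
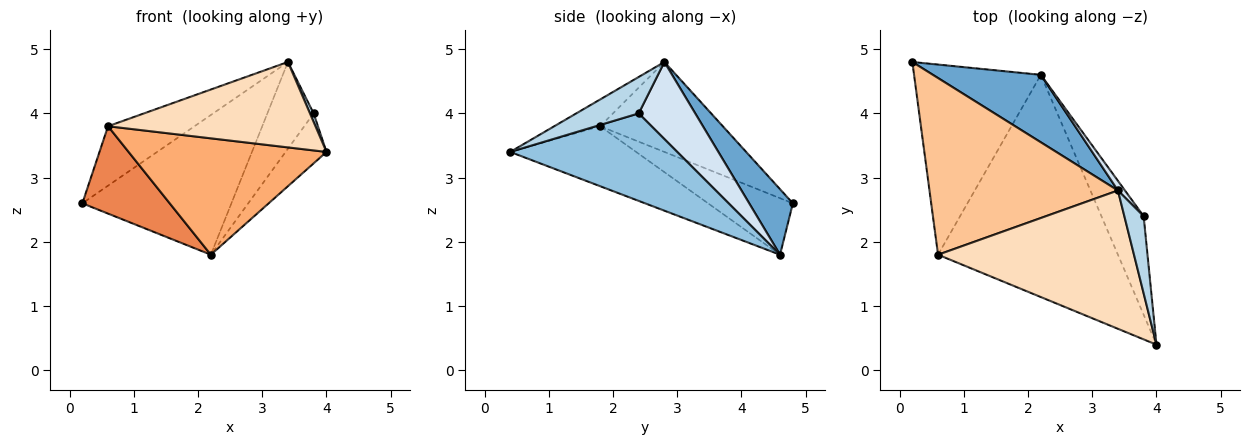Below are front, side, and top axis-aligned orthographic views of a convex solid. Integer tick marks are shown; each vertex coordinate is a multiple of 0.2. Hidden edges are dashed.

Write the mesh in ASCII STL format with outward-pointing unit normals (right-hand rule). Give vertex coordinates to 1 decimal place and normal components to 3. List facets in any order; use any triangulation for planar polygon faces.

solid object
 facet normal 0.255 0.871 0.420
  outer loop
   vertex 3.4 2.8 4.8
   vertex 2.2 4.6 1.8
   vertex 0.2 4.8 2.6
  endloop
 endfacet
 facet normal 0.880 0.215 -0.424
  outer loop
   vertex 3.8 2.4 4.0
   vertex 4.0 0.4 3.4
   vertex 2.2 4.6 1.8
  endloop
 endfacet
 facet normal 0.883 -0.052 0.467
  outer loop
   vertex 3.8 2.4 4.0
   vertex 3.4 2.8 4.8
   vertex 4.0 0.4 3.4
  endloop
 endfacet
 facet normal 0.772 0.632 0.070
  outer loop
   vertex 3.8 2.4 4.0
   vertex 2.2 4.6 1.8
   vertex 3.4 2.8 4.8
  endloop
 endfacet
 facet normal -0.376 -0.387 -0.842
  outer loop
   vertex 0.6 1.8 3.8
   vertex 0.2 4.8 2.6
   vertex 2.2 4.6 1.8
  endloop
 endfacet
 facet normal -0.283 -0.445 -0.850
  outer loop
   vertex 0.6 1.8 3.8
   vertex 2.2 4.6 1.8
   vertex 4.0 0.4 3.4
  endloop
 endfacet
 facet normal -0.412 0.290 0.864
  outer loop
   vertex 0.6 1.8 3.8
   vertex 3.4 2.8 4.8
   vertex 0.2 4.8 2.6
  endloop
 endfacet
 facet normal -0.115 -0.522 0.845
  outer loop
   vertex 0.6 1.8 3.8
   vertex 4.0 0.4 3.4
   vertex 3.4 2.8 4.8
  endloop
 endfacet
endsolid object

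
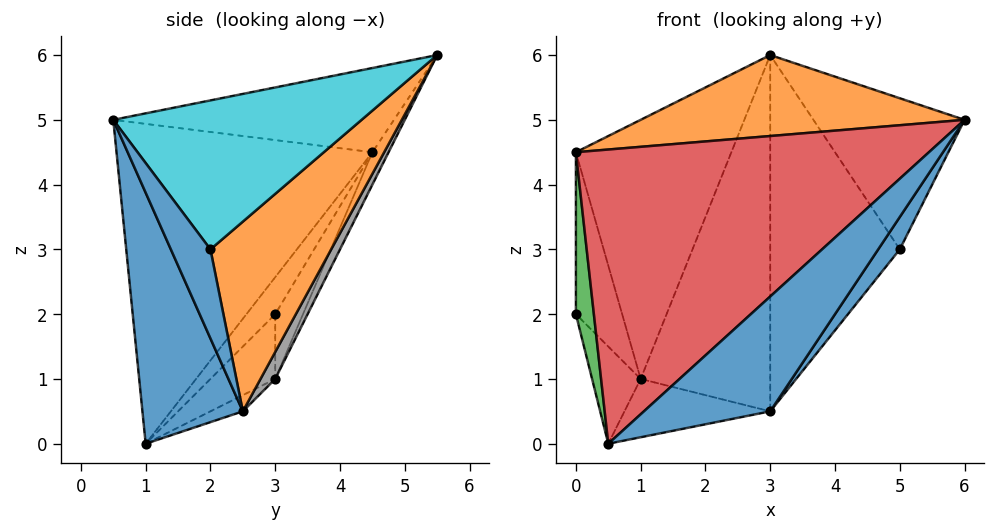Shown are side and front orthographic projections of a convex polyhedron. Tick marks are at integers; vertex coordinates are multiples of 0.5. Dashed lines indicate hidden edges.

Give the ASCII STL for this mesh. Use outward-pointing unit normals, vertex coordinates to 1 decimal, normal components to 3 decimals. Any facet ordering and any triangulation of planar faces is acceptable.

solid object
 facet normal 0.495 -0.622 -0.606
  outer loop
   vertex 3.0 2.5 0.5
   vertex 6.0 0.5 5.0
   vertex 0.5 1.0 0.0
  endloop
 endfacet
 facet normal -0.316 -0.365 0.876
  outer loop
   vertex 0.0 4.5 4.5
   vertex 6.0 0.5 5.0
   vertex 3.0 5.5 6.0
  endloop
 endfacet
 facet normal -0.808 -0.505 0.303
  outer loop
   vertex 0.0 4.5 4.5
   vertex 0.0 3.0 2.0
   vertex 0.5 1.0 0.0
  endloop
 endfacet
 facet normal -0.511 -0.705 0.492
  outer loop
   vertex 0.0 4.5 4.5
   vertex 0.5 1.0 0.0
   vertex 6.0 0.5 5.0
  endloop
 endfacet
 facet normal -0.625 0.469 -0.625
  outer loop
   vertex 1.0 3.0 1.0
   vertex 0.5 1.0 0.0
   vertex 0.0 3.0 2.0
  endloop
 endfacet
 facet normal -0.103 0.465 -0.879
  outer loop
   vertex 1.0 3.0 1.0
   vertex 3.0 2.5 0.5
   vertex 0.5 1.0 0.0
  endloop
 endfacet
 facet normal -0.457 0.762 -0.457
  outer loop
   vertex 1.0 3.0 1.0
   vertex 0.0 3.0 2.0
   vertex 0.0 4.5 4.5
  endloop
 endfacet
 facet normal 0.099 0.874 -0.476
  outer loop
   vertex 1.0 3.0 1.0
   vertex 3.0 5.5 6.0
   vertex 3.0 2.5 0.5
  endloop
 endfacet
 facet normal -0.094 0.905 -0.415
  outer loop
   vertex 1.0 3.0 1.0
   vertex 0.0 4.5 4.5
   vertex 3.0 5.5 6.0
  endloop
 endfacet
 facet normal 0.854 0.520 -0.037
  outer loop
   vertex 5.0 2.0 3.0
   vertex 3.0 5.5 6.0
   vertex 6.0 0.5 5.0
  endloop
 endfacet
 facet normal 0.686 -0.374 -0.624
  outer loop
   vertex 5.0 2.0 3.0
   vertex 6.0 0.5 5.0
   vertex 3.0 2.5 0.5
  endloop
 endfacet
 facet normal 0.633 0.680 -0.371
  outer loop
   vertex 5.0 2.0 3.0
   vertex 3.0 2.5 0.5
   vertex 3.0 5.5 6.0
  endloop
 endfacet
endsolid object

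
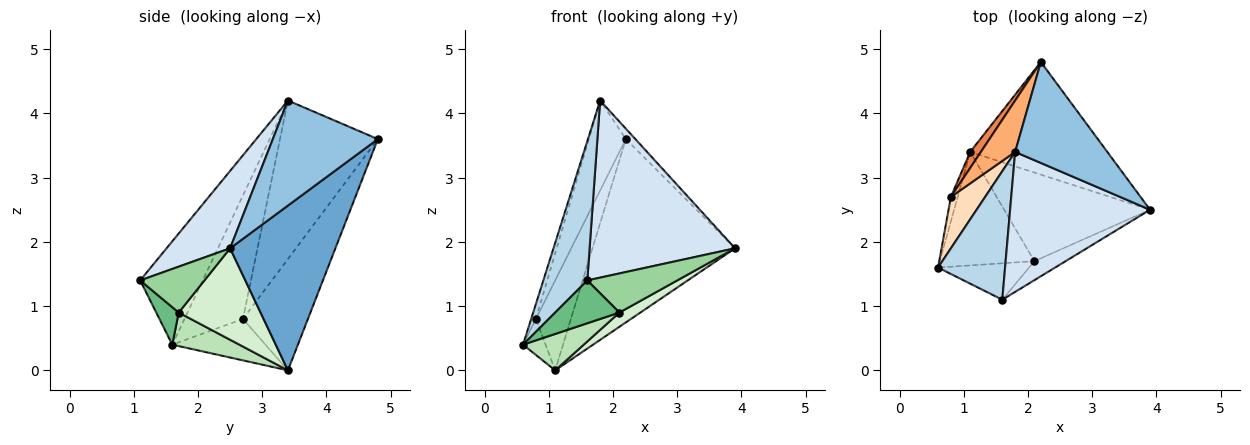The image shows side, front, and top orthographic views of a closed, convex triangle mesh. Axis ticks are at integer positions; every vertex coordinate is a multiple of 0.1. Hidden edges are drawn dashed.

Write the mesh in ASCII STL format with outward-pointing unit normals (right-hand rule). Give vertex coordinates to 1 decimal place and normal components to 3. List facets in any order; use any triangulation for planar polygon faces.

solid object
 facet normal 0.533 0.721 -0.443
  outer loop
   vertex 1.1 3.4 0.0
   vertex 2.2 4.8 3.6
   vertex 3.9 2.5 1.9
  endloop
 endfacet
 facet normal 0.750 0.068 0.658
  outer loop
   vertex 1.8 3.4 4.2
   vertex 3.9 2.5 1.9
   vertex 2.2 4.8 3.6
  endloop
 endfacet
 facet normal -0.723 -0.508 0.469
  outer loop
   vertex 1.6 1.1 1.4
   vertex 1.8 3.4 4.2
   vertex 0.6 1.6 0.4
  endloop
 endfacet
 facet normal 0.324 -0.742 0.587
  outer loop
   vertex 1.6 1.1 1.4
   vertex 3.9 2.5 1.9
   vertex 1.8 3.4 4.2
  endloop
 endfacet
 facet normal -0.877 0.472 0.084
  outer loop
   vertex 0.8 2.7 0.8
   vertex 2.2 4.8 3.6
   vertex 1.1 3.4 0.0
  endloop
 endfacet
 facet normal -0.917 0.347 0.198
  outer loop
   vertex 0.8 2.7 0.8
   vertex 1.8 3.4 4.2
   vertex 2.2 4.8 3.6
  endloop
 endfacet
 facet normal -0.960 0.232 -0.157
  outer loop
   vertex 0.8 2.7 0.8
   vertex 1.1 3.4 0.0
   vertex 0.6 1.6 0.4
  endloop
 endfacet
 facet normal -0.961 0.078 0.267
  outer loop
   vertex 0.8 2.7 0.8
   vertex 0.6 1.6 0.4
   vertex 1.8 3.4 4.2
  endloop
 endfacet
 facet normal 0.258 -0.736 -0.626
  outer loop
   vertex 2.1 1.7 0.9
   vertex 1.6 1.1 1.4
   vertex 0.6 1.6 0.4
  endloop
 endfacet
 facet normal 0.541 -0.757 -0.368
  outer loop
   vertex 2.1 1.7 0.9
   vertex 3.9 2.5 1.9
   vertex 1.6 1.1 1.4
  endloop
 endfacet
 facet normal 0.320 -0.289 -0.902
  outer loop
   vertex 2.1 1.7 0.9
   vertex 0.6 1.6 0.4
   vertex 1.1 3.4 0.0
  endloop
 endfacet
 facet normal 0.526 -0.135 -0.840
  outer loop
   vertex 2.1 1.7 0.9
   vertex 1.1 3.4 0.0
   vertex 3.9 2.5 1.9
  endloop
 endfacet
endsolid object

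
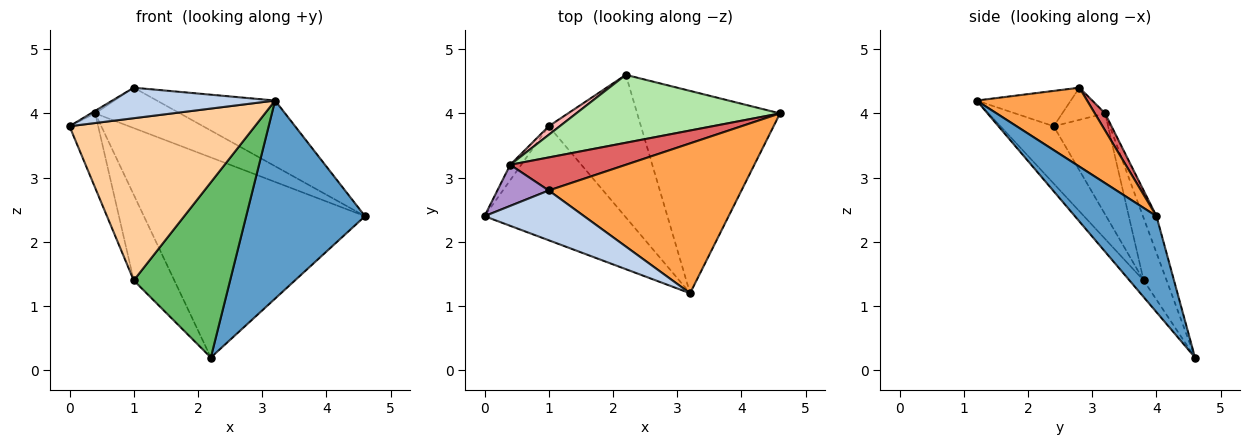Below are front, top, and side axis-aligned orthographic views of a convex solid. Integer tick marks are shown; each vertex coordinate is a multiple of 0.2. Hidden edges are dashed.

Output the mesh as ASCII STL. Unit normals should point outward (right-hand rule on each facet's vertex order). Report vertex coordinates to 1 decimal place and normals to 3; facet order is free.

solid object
 facet normal 0.433 -0.631 -0.644
  outer loop
   vertex 2.2 4.6 0.2
   vertex 4.6 4.0 2.4
   vertex 3.2 1.2 4.2
  endloop
 endfacet
 facet normal -0.290 -0.500 0.816
  outer loop
   vertex 1.0 2.8 4.4
   vertex 0.0 2.4 3.8
   vertex 3.2 1.2 4.2
  endloop
 endfacet
 facet normal 0.351 0.376 0.858
  outer loop
   vertex 1.0 2.8 4.4
   vertex 3.2 1.2 4.2
   vertex 4.6 4.0 2.4
  endloop
 endfacet
 facet normal -0.229 -0.796 -0.560
  outer loop
   vertex 1.0 3.8 1.4
   vertex 3.2 1.2 4.2
   vertex 0.0 2.4 3.8
  endloop
 endfacet
 facet normal -0.113 -0.771 -0.627
  outer loop
   vertex 1.0 3.8 1.4
   vertex 2.2 4.6 0.2
   vertex 3.2 1.2 4.2
  endloop
 endfacet
 facet normal -0.058 0.945 0.321
  outer loop
   vertex 0.4 3.2 4.0
   vertex 4.6 4.0 2.4
   vertex 2.2 4.6 0.2
  endloop
 endfacet
 facet normal 0.093 0.771 0.630
  outer loop
   vertex 0.4 3.2 4.0
   vertex 1.0 2.8 4.4
   vertex 4.6 4.0 2.4
  endloop
 endfacet
 facet normal -0.491 0.867 0.087
  outer loop
   vertex 0.4 3.2 4.0
   vertex 2.2 4.6 0.2
   vertex 1.0 3.8 1.4
  endloop
 endfacet
 facet normal -0.529 0.053 0.847
  outer loop
   vertex 0.4 3.2 4.0
   vertex 0.0 2.4 3.8
   vertex 1.0 2.8 4.4
  endloop
 endfacet
 facet normal -0.880 0.464 -0.096
  outer loop
   vertex 0.4 3.2 4.0
   vertex 1.0 3.8 1.4
   vertex 0.0 2.4 3.8
  endloop
 endfacet
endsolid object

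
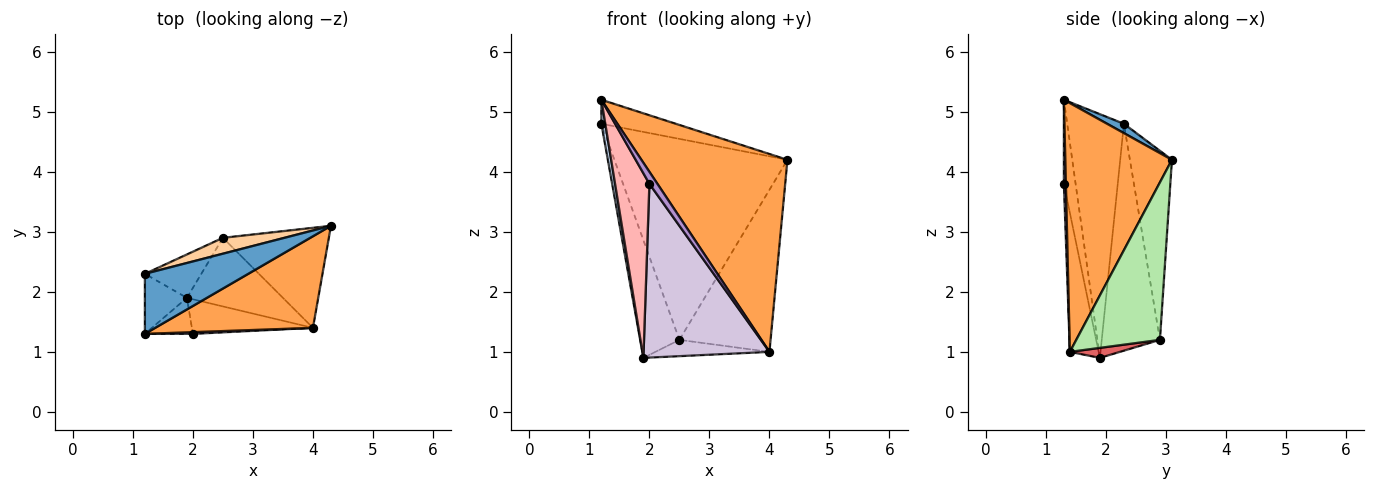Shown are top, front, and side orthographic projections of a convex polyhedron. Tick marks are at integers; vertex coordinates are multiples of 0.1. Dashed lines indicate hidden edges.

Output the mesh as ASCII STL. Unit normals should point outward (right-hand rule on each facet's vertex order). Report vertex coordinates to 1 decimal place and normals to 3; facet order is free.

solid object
 facet normal 0.084 0.370 0.925
  outer loop
   vertex 1.2 1.3 5.2
   vertex 4.3 3.1 4.2
   vertex 1.2 2.3 4.8
  endloop
 endfacet
 facet normal -0.983 -0.068 -0.170
  outer loop
   vertex 1.9 1.9 0.9
   vertex 1.2 1.3 5.2
   vertex 1.2 2.3 4.8
  endloop
 endfacet
 facet normal 0.552 -0.757 0.350
  outer loop
   vertex 4.0 1.4 1.0
   vertex 4.3 3.1 4.2
   vertex 1.2 1.3 5.2
  endloop
 endfacet
 facet normal -0.235 0.969 0.077
  outer loop
   vertex 2.5 2.9 1.2
   vertex 1.2 2.3 4.8
   vertex 4.3 3.1 4.2
  endloop
 endfacet
 facet normal -0.812 0.548 -0.202
  outer loop
   vertex 2.5 2.9 1.2
   vertex 1.9 1.9 0.9
   vertex 1.2 2.3 4.8
  endloop
 endfacet
 facet normal 0.615 0.671 -0.414
  outer loop
   vertex 2.5 2.9 1.2
   vertex 4.3 3.1 4.2
   vertex 4.0 1.4 1.0
  endloop
 endfacet
 facet normal 0.101 0.230 -0.968
  outer loop
   vertex 2.5 2.9 1.2
   vertex 4.0 1.4 1.0
   vertex 1.9 1.9 0.9
  endloop
 endfacet
 facet normal -0.318 -0.931 -0.182
  outer loop
   vertex 2.0 1.3 3.8
   vertex 1.2 1.3 5.2
   vertex 1.9 1.9 0.9
  endloop
 endfacet
 facet normal 0.240 -0.961 0.137
  outer loop
   vertex 2.0 1.3 3.8
   vertex 4.0 1.4 1.0
   vertex 1.2 1.3 5.2
  endloop
 endfacet
 facet normal -0.219 -0.957 -0.190
  outer loop
   vertex 2.0 1.3 3.8
   vertex 1.9 1.9 0.9
   vertex 4.0 1.4 1.0
  endloop
 endfacet
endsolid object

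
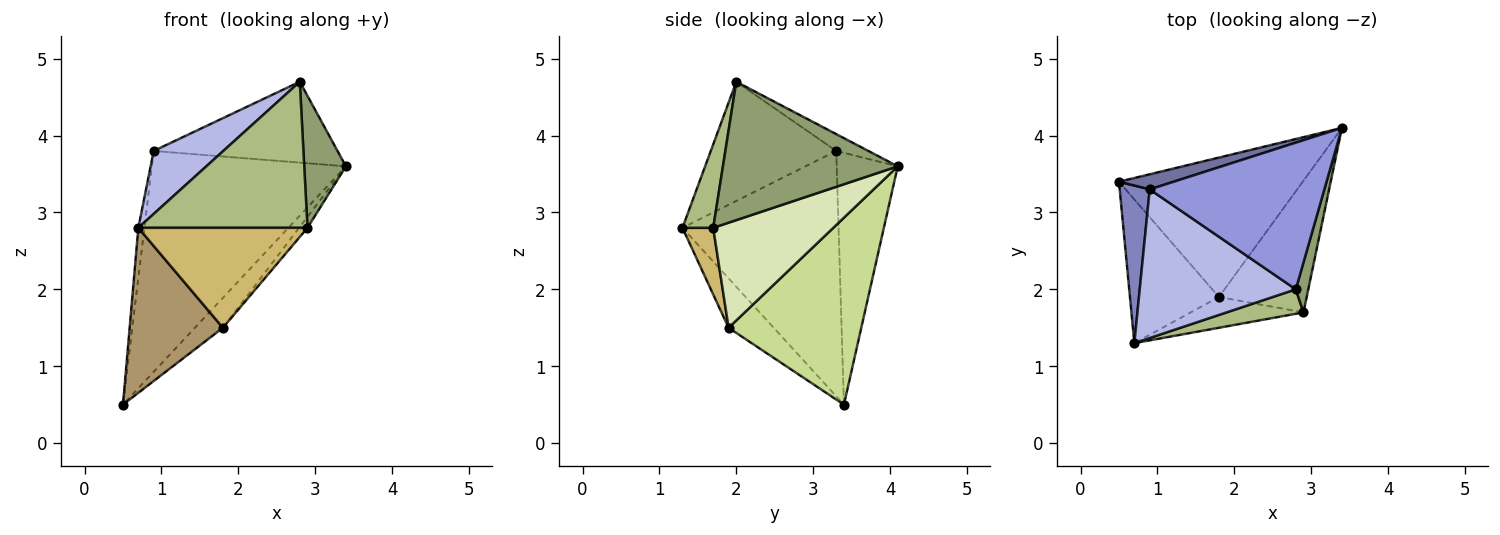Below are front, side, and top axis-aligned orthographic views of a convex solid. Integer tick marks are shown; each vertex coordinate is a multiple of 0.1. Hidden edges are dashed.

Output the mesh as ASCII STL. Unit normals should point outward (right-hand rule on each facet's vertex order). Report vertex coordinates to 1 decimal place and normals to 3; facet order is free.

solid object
 facet normal -0.299 0.952 0.065
  outer loop
   vertex 0.9 3.3 3.8
   vertex 3.4 4.1 3.6
   vertex 0.5 3.4 0.5
  endloop
 endfacet
 facet normal -0.992 0.038 0.121
  outer loop
   vertex 0.9 3.3 3.8
   vertex 0.5 3.4 0.5
   vertex 0.7 1.3 2.8
  endloop
 endfacet
 facet normal -0.084 0.481 0.873
  outer loop
   vertex 0.9 3.3 3.8
   vertex 2.8 2.0 4.7
   vertex 3.4 4.1 3.6
  endloop
 endfacet
 facet normal -0.575 -0.319 0.753
  outer loop
   vertex 0.9 3.3 3.8
   vertex 0.7 1.3 2.8
   vertex 2.8 2.0 4.7
  endloop
 endfacet
 facet normal 0.969 -0.231 0.087
  outer loop
   vertex 2.9 1.7 2.8
   vertex 3.4 4.1 3.6
   vertex 2.8 2.0 4.7
  endloop
 endfacet
 facet normal 0.177 -0.971 0.163
  outer loop
   vertex 2.9 1.7 2.8
   vertex 2.8 2.0 4.7
   vertex 0.7 1.3 2.8
  endloop
 endfacet
 facet normal 0.705 0.149 -0.693
  outer loop
   vertex 1.8 1.9 1.5
   vertex 0.5 3.4 0.5
   vertex 3.4 4.1 3.6
  endloop
 endfacet
 facet normal 0.766 0.054 -0.640
  outer loop
   vertex 1.8 1.9 1.5
   vertex 3.4 4.1 3.6
   vertex 2.9 1.7 2.8
  endloop
 endfacet
 facet normal -0.343 -0.708 -0.617
  outer loop
   vertex 1.8 1.9 1.5
   vertex 0.7 1.3 2.8
   vertex 0.5 3.4 0.5
  endloop
 endfacet
 facet normal 0.171 -0.942 -0.290
  outer loop
   vertex 1.8 1.9 1.5
   vertex 2.9 1.7 2.8
   vertex 0.7 1.3 2.8
  endloop
 endfacet
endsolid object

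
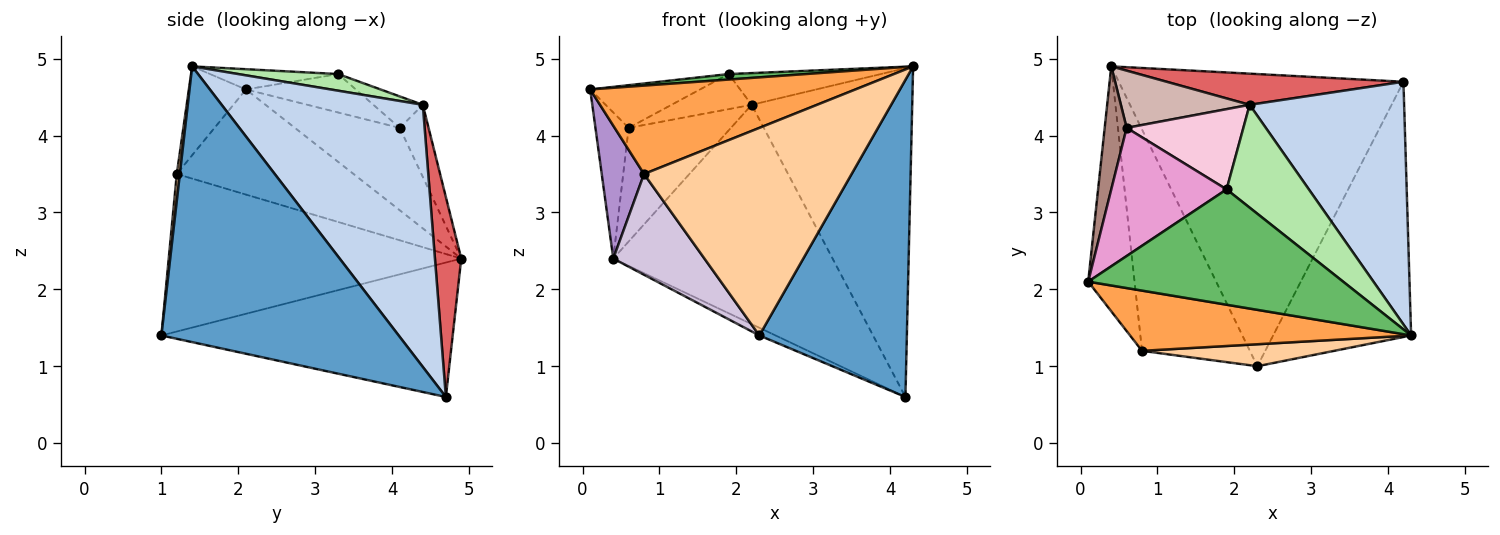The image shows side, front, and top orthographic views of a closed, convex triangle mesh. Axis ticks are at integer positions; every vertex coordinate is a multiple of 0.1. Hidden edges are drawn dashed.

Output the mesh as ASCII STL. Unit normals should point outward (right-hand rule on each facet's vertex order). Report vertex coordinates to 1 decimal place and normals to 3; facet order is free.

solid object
 facet normal 0.782 -0.486 -0.391
  outer loop
   vertex 2.3 1.0 1.4
   vertex 4.2 4.7 0.6
   vertex 4.3 1.4 4.9
  endloop
 endfacet
 facet normal 0.710 0.567 0.418
  outer loop
   vertex 2.2 4.4 4.4
   vertex 4.3 1.4 4.9
   vertex 4.2 4.7 0.6
  endloop
 endfacet
 facet normal -0.175 -0.814 0.554
  outer loop
   vertex 0.8 1.2 3.5
   vertex 4.3 1.4 4.9
   vertex 0.1 2.1 4.6
  endloop
 endfacet
 facet normal 0.015 -0.994 0.105
  outer loop
   vertex 0.8 1.2 3.5
   vertex 2.3 1.0 1.4
   vertex 4.3 1.4 4.9
  endloop
 endfacet
 facet normal -0.079 -0.047 0.996
  outer loop
   vertex 1.9 3.3 4.8
   vertex 0.1 2.1 4.6
   vertex 4.3 1.4 4.9
  endloop
 endfacet
 facet normal 0.190 0.289 0.938
  outer loop
   vertex 1.9 3.3 4.8
   vertex 4.3 1.4 4.9
   vertex 2.2 4.4 4.4
  endloop
 endfacet
 facet normal 0.118 0.983 0.140
  outer loop
   vertex 0.4 4.9 2.4
   vertex 2.2 4.4 4.4
   vertex 4.2 4.7 0.6
  endloop
 endfacet
 facet normal -0.427 0.024 -0.904
  outer loop
   vertex 0.4 4.9 2.4
   vertex 4.2 4.7 0.6
   vertex 2.3 1.0 1.4
  endloop
 endfacet
 facet normal -0.894 -0.214 -0.394
  outer loop
   vertex 0.4 4.9 2.4
   vertex 0.8 1.2 3.5
   vertex 0.1 2.1 4.6
  endloop
 endfacet
 facet normal -0.799 -0.249 -0.547
  outer loop
   vertex 0.4 4.9 2.4
   vertex 2.3 1.0 1.4
   vertex 0.8 1.2 3.5
  endloop
 endfacet
 facet normal -0.924 0.293 0.246
  outer loop
   vertex 0.6 4.1 4.1
   vertex 0.4 4.9 2.4
   vertex 0.1 2.1 4.6
  endloop
 endfacet
 facet normal -0.244 0.866 0.436
  outer loop
   vertex 0.6 4.1 4.1
   vertex 2.2 4.4 4.4
   vertex 0.4 4.9 2.4
  endloop
 endfacet
 facet normal -0.302 0.302 0.905
  outer loop
   vertex 0.6 4.1 4.1
   vertex 0.1 2.1 4.6
   vertex 1.9 3.3 4.8
  endloop
 endfacet
 facet normal -0.240 0.389 0.890
  outer loop
   vertex 0.6 4.1 4.1
   vertex 1.9 3.3 4.8
   vertex 2.2 4.4 4.4
  endloop
 endfacet
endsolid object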